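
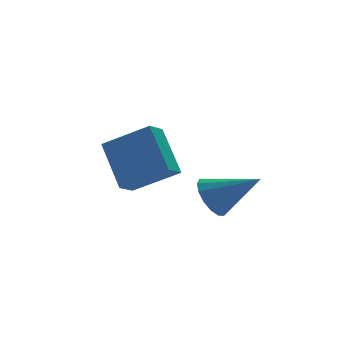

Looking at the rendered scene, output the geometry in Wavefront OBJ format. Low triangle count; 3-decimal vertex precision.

v -3.734 3.372 -0.885
v -3.912 4.746 0.693
v -3.103 3.9 -1.274
v -3.28 5.274 0.304
v -2.34 2.426 0.096
v -2.517 3.8 1.674
v -1.708 2.954 -0.293
v -1.886 4.328 1.285
v -1.508 0.65 -0.629
v -0.9 1.044 -1.093
v -0.192 -0.25 0.329
v -0.971 1.312 -0.745
v -1.185 1.402 -0.366
v -1.486 1.291 -0.057
v -1.793 1.009 0.099
v -2.023 0.63 0.059
v -2.115 0.256 -0.165
v -2.045 -0.012 -0.514
v -1.83 -0.102 -0.893
v -1.529 0.009 -1.202
v -1.223 0.291 -1.357
v -0.992 0.67 -1.317
f 2 4 1
f 5 2 1
f 1 4 3
f 3 5 1
f 2 8 4
f 6 2 5
f 6 8 2
f 4 8 3
f 7 5 3
f 3 8 7
f 7 6 5
f 8 6 7
f 10 9 12
f 10 12 11
f 12 9 13
f 12 13 11
f 13 9 14
f 13 14 11
f 14 9 15
f 14 15 11
f 15 9 16
f 15 16 11
f 16 9 17
f 16 17 11
f 17 9 18
f 17 18 11
f 18 9 19
f 18 19 11
f 19 9 20
f 19 20 11
f 20 9 21
f 20 21 11
f 21 9 22
f 21 22 11
f 22 9 10
f 22 10 11



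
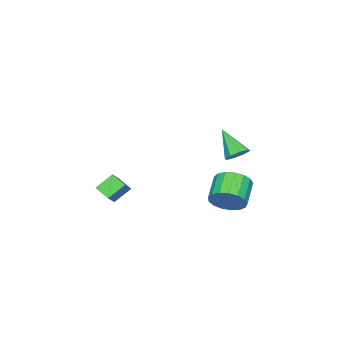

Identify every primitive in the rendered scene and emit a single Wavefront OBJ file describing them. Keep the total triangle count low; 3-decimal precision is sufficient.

v 0.95 3.62 1.432
v 1.476 3.284 1.292
v 0.55 2.52 2.568
v 1.554 3.617 1.643
v 1.278 3.952 1.87
v 0.81 4.092 1.841
v 0.423 3.956 1.573
v 0.345 3.622 1.222
v 0.621 3.288 0.995
v 1.089 3.147 1.024
v 1.381 -3.697 -3.182
v 0.625 -3.247 -2.489
v 1.514 -2.883 -3.566
v 0.758 -2.433 -2.873
v 2.162 -3.487 -2.467
v 1.406 -3.037 -1.774
v 2.295 -2.673 -2.851
v 1.539 -2.223 -2.158
v 1.063 3.191 -1.733
v 1.573 2.67 -1.172
v 0.387 2.228 -0.506
v -0.123 2.749 -1.067
v 1.546 3.057 -0.962
v 0.361 2.614 -0.296
v 1.409 3.474 -0.929
v 0.224 3.031 -0.263
v 1.193 3.826 -1.08
v 0.008 3.384 -0.414
v 0.946 4.033 -1.381
v -0.239 3.591 -0.714
v 0.727 4.047 -1.762
v -0.459 3.605 -1.096
v 0.584 3.865 -2.137
v -0.601 3.423 -1.47
v 0.551 3.529 -2.419
v -0.634 3.086 -1.753
v 0.635 3.115 -2.544
v -0.55 2.673 -1.878
v 0.817 2.719 -2.484
v -0.368 2.276 -1.817
v 1.055 2.431 -2.251
v -0.13 1.988 -1.584
v 1.295 2.317 -1.9
v 0.11 1.874 -1.233
v 1.482 2.403 -1.51
v 0.297 1.961 -0.844
f 2 1 4
f 2 4 3
f 4 1 5
f 4 5 3
f 5 1 6
f 5 6 3
f 6 1 7
f 6 7 3
f 7 1 8
f 7 8 3
f 8 1 9
f 8 9 3
f 9 1 10
f 9 10 3
f 10 1 2
f 10 2 3
f 12 14 11
f 15 12 11
f 11 14 13
f 13 15 11
f 12 18 14
f 16 12 15
f 16 18 12
f 14 18 13
f 17 15 13
f 13 18 17
f 17 16 15
f 18 16 17
f 20 19 23
f 20 23 21
f 21 23 24
f 21 24 22
f 23 19 25
f 23 25 24
f 24 25 26
f 24 26 22
f 25 19 27
f 25 27 26
f 26 27 28
f 26 28 22
f 27 19 29
f 27 29 28
f 28 29 30
f 28 30 22
f 29 19 31
f 29 31 30
f 30 31 32
f 30 32 22
f 31 19 33
f 31 33 32
f 32 33 34
f 32 34 22
f 33 19 35
f 33 35 34
f 34 35 36
f 34 36 22
f 35 19 37
f 35 37 36
f 36 37 38
f 36 38 22
f 37 19 39
f 37 39 38
f 38 39 40
f 38 40 22
f 39 19 41
f 39 41 40
f 40 41 42
f 40 42 22
f 41 19 43
f 41 43 42
f 42 43 44
f 42 44 22
f 43 19 45
f 43 45 44
f 44 45 46
f 44 46 22
f 45 19 20
f 45 20 46
f 46 20 21
f 46 21 22



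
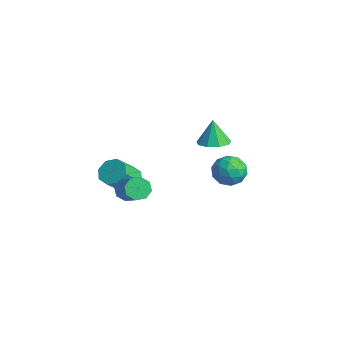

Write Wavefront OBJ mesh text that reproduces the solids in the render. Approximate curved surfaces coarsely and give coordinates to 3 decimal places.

v 0.652 -3.678 1.274
v 1.035 -3.498 0.795
v 2.431 -3.723 1.826
v 2.048 -3.902 2.306
v 0.892 -3.12 1.071
v 2.288 -3.345 2.102
v 0.608 -3.069 1.467
v 2.004 -3.294 2.498
v 0.35 -3.374 1.75
v 1.746 -3.599 2.781
v 0.269 -3.857 1.754
v 1.665 -4.082 2.785
v 0.412 -4.235 1.478
v 1.808 -4.46 2.509
v 0.696 -4.286 1.082
v 2.092 -4.511 2.113
v 0.954 -3.981 0.799
v 2.35 -4.206 1.83
v -0.279 1.407 2.172
v 0.496 1.236 2.378
v -0.601 1.533 3.488
v 0.433 1.79 2.31
v 0.037 2.164 2.178
v -0.507 2.184 2.042
v -0.944 1.841 1.968
v -1.07 1.295 1.989
v -0.826 0.801 2.096
v -0.326 0.591 2.239
v 0.196 0.763 2.35
v -2.269 -2.086 -0.408
v -1.558 -2.144 -0.697
v -1.18 -3.191 0.438
v -1.891 -3.134 0.728
v -1.602 -1.72 -0.291
v -1.224 -2.767 0.844
v -2.037 -1.51 0.047
v -1.659 -2.557 1.182
v -2.607 -1.638 0.119
v -2.23 -2.685 1.254
v -2.98 -2.029 -0.118
v -2.602 -3.076 1.017
v -2.936 -2.453 -0.524
v -2.558 -3.5 0.611
v -2.501 -2.663 -0.862
v -2.123 -3.71 0.273
v -1.93 -2.535 -0.934
v -1.553 -3.582 0.201
v -0.995 2.86 -0.836
v -0.626 3.236 -0.075
v -0.314 1.564 -0.525
v 0.055 1.94 0.236
v -0.856 1.781 0.193
v -1.277 2.583 0.001
v 0.337 2.217 -0.601
v -0.084 3.019 -0.793
v 0.197 2.839 0.07
v -0.54 2.57 0.561
v -0.4 2.23 -1.161
v -1.137 1.961 -0.67
v -0.87 3.162 -0.483
v -0.07 1.638 -0.117
v -0.605 1.545 -0.142
v -0.388 1.766 0.305
v -1.253 2.778 -0.438
v -1.036 2.999 0.009
v -1.171 2.144 0.166
v 0.096 1.801 -0.609
v 0.313 2.022 -0.162
v -0.552 3.034 -0.905
v -0.335 3.255 -0.458
v 0.231 2.656 -0.766
v -0.17 3.15 0.05
v 0.23 2.388 0.233
v 0.396 2.551 -0.259
v 0.149 3.022 -0.372
v -0.603 2.991 0.338
v -0.203 2.23 0.521
v -0.738 2.136 0.496
v -0.985 2.607 0.382
v -0.119 2.758 0.423
v -0.737 2.57 -1.121
v -0.337 1.809 -0.938
v 0.045 2.193 -0.982
v -0.202 2.664 -1.096
v -1.17 2.412 -0.833
v -0.77 1.65 -0.65
v -1.089 1.778 -0.228
v -1.336 2.249 -0.341
v -0.821 2.042 -1.023
f 2 1 5
f 2 5 3
f 3 5 6
f 3 6 4
f 5 1 7
f 5 7 6
f 6 7 8
f 6 8 4
f 7 1 9
f 7 9 8
f 8 9 10
f 8 10 4
f 9 1 11
f 9 11 10
f 10 11 12
f 10 12 4
f 11 1 13
f 11 13 12
f 12 13 14
f 12 14 4
f 13 1 15
f 13 15 14
f 14 15 16
f 14 16 4
f 15 1 17
f 15 17 16
f 16 17 18
f 16 18 4
f 17 1 2
f 17 2 18
f 18 2 3
f 18 3 4
f 20 19 22
f 20 22 21
f 22 19 23
f 22 23 21
f 23 19 24
f 23 24 21
f 24 19 25
f 24 25 21
f 25 19 26
f 25 26 21
f 26 19 27
f 26 27 21
f 27 19 28
f 27 28 21
f 28 19 29
f 28 29 21
f 29 19 20
f 29 20 21
f 31 30 34
f 31 34 32
f 32 34 35
f 32 35 33
f 34 30 36
f 34 36 35
f 35 36 37
f 35 37 33
f 36 30 38
f 36 38 37
f 37 38 39
f 37 39 33
f 38 30 40
f 38 40 39
f 39 40 41
f 39 41 33
f 40 30 42
f 40 42 41
f 41 42 43
f 41 43 33
f 42 30 44
f 42 44 43
f 43 44 45
f 43 45 33
f 44 30 46
f 44 46 45
f 45 46 47
f 45 47 33
f 46 30 31
f 46 31 47
f 47 31 32
f 47 32 33
f 48 85 64
f 85 59 88
f 64 88 53
f 85 88 64
f 48 64 60
f 64 53 65
f 60 65 49
f 64 65 60
f 48 60 69
f 60 49 70
f 69 70 55
f 60 70 69
f 48 69 81
f 69 55 84
f 81 84 58
f 69 84 81
f 48 81 85
f 81 58 89
f 85 89 59
f 81 89 85
f 49 65 76
f 65 53 79
f 76 79 57
f 65 79 76
f 53 88 66
f 88 59 87
f 66 87 52
f 88 87 66
f 59 89 86
f 89 58 82
f 86 82 50
f 89 82 86
f 58 84 83
f 84 55 71
f 83 71 54
f 84 71 83
f 55 70 75
f 70 49 72
f 75 72 56
f 70 72 75
f 51 77 63
f 77 57 78
f 63 78 52
f 77 78 63
f 51 63 61
f 63 52 62
f 61 62 50
f 63 62 61
f 51 61 68
f 61 50 67
f 68 67 54
f 61 67 68
f 51 68 73
f 68 54 74
f 73 74 56
f 68 74 73
f 51 73 77
f 73 56 80
f 77 80 57
f 73 80 77
f 52 78 66
f 78 57 79
f 66 79 53
f 78 79 66
f 50 62 86
f 62 52 87
f 86 87 59
f 62 87 86
f 54 67 83
f 67 50 82
f 83 82 58
f 67 82 83
f 56 74 75
f 74 54 71
f 75 71 55
f 74 71 75
f 57 80 76
f 80 56 72
f 76 72 49
f 80 72 76



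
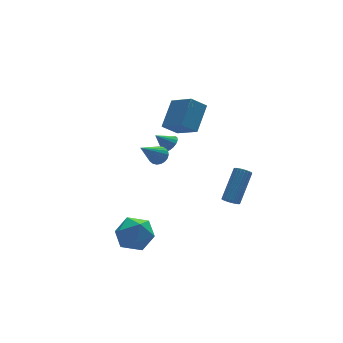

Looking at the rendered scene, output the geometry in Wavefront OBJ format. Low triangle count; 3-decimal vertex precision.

v -2.682 -1.08 -3.89
v -2.093 -1.815 -3.2
v -3.927 -2.445 -4.28
v -3.338 -3.18 -3.59
v -3.921 -2.282 -3.125
v -3.152 -1.438 -2.884
v -2.868 -2.822 -4.596
v -2.099 -1.978 -4.355
v -2.208 -2.891 -3.636
v -2.859 -2.557 -2.727
v -3.161 -1.703 -4.753
v -3.812 -1.369 -3.844
v 1.458 2.184 0.819
v 2.509 3.291 1.982
v 0.9 3.615 -0.04
v 1.952 4.723 1.123
v 2.348 2.097 0.097
v 3.4 3.205 1.26
v 1.791 3.529 -0.762
v 2.842 4.636 0.401
v -0.537 0.598 -0.077
v -0.208 0.868 0.36
v -1.803 -0.018 1.257
v -0.368 1.053 0.293
v -0.558 1.159 0.162
v -0.744 1.168 -0.01
v -0.894 1.079 -0.194
v -0.982 0.907 -0.357
v -0.994 0.681 -0.473
v -0.926 0.441 -0.519
v -0.791 0.228 -0.49
v -0.612 0.08 -0.388
v -0.42 0.021 -0.233
v -0.248 0.062 -0.051
v -0.126 0.195 0.126
v -0.075 0.399 0.269
v -0.104 0.637 0.352
v 3.363 -0.143 -4.394
v 3.713 -0.027 -4.775
v 4.928 1.059 -3.326
v 4.577 0.943 -2.946
v 3.584 0.134 -4.788
v 4.799 1.22 -3.34
v 3.422 0.253 -4.741
v 4.637 1.339 -3.293
v 3.251 0.312 -4.641
v 4.465 1.398 -3.193
v 3.096 0.302 -4.504
v 4.311 1.388 -3.056
v 2.982 0.223 -4.35
v 4.197 1.31 -2.902
v 2.927 0.09 -4.203
v 4.141 1.176 -2.755
v 2.937 -0.08 -4.085
v 4.152 1.006 -2.636
v 3.012 -0.259 -4.014
v 4.227 0.827 -2.565
v 3.141 -0.42 -4
v 4.356 0.666 -2.552
v 3.303 -0.539 -4.047
v 4.518 0.547 -2.599
v 3.475 -0.598 -4.147
v 4.689 0.488 -2.699
v 3.629 -0.588 -4.284
v 4.844 0.498 -2.836
v 3.743 -0.51 -4.438
v 4.958 0.577 -2.99
v 3.799 -0.376 -4.585
v 5.013 0.71 -3.137
v 3.788 -0.206 -4.704
v 5.003 0.88 -3.255
v 0.399 1.302 0.135
v 0.829 1.492 0.509
v -0.339 1.498 0.885
v 0.758 1.716 0.381
v 0.616 1.857 0.204
v 0.432 1.889 0.014
v 0.24 1.804 -0.152
v 0.081 1.62 -0.261
v -0.016 1.373 -0.292
v -0.03 1.112 -0.238
v 0.041 0.889 -0.11
v 0.182 0.747 0.066
v 0.367 0.716 0.257
v 0.558 0.8 0.423
v 0.718 0.984 0.532
v 0.814 1.231 0.563
f 1 12 6
f 1 6 2
f 1 2 8
f 1 8 11
f 1 11 12
f 2 6 10
f 6 12 5
f 12 11 3
f 11 8 7
f 8 2 9
f 4 10 5
f 4 5 3
f 4 3 7
f 4 7 9
f 4 9 10
f 5 10 6
f 3 5 12
f 7 3 11
f 9 7 8
f 10 9 2
f 14 16 13
f 17 14 13
f 13 16 15
f 15 17 13
f 14 20 16
f 18 14 17
f 18 20 14
f 16 20 15
f 19 17 15
f 15 20 19
f 19 18 17
f 20 18 19
f 22 21 24
f 22 24 23
f 24 21 25
f 24 25 23
f 25 21 26
f 25 26 23
f 26 21 27
f 26 27 23
f 27 21 28
f 27 28 23
f 28 21 29
f 28 29 23
f 29 21 30
f 29 30 23
f 30 21 31
f 30 31 23
f 31 21 32
f 31 32 23
f 32 21 33
f 32 33 23
f 33 21 34
f 33 34 23
f 34 21 35
f 34 35 23
f 35 21 36
f 35 36 23
f 36 21 37
f 36 37 23
f 37 21 22
f 37 22 23
f 39 38 42
f 39 42 40
f 40 42 43
f 40 43 41
f 42 38 44
f 42 44 43
f 43 44 45
f 43 45 41
f 44 38 46
f 44 46 45
f 45 46 47
f 45 47 41
f 46 38 48
f 46 48 47
f 47 48 49
f 47 49 41
f 48 38 50
f 48 50 49
f 49 50 51
f 49 51 41
f 50 38 52
f 50 52 51
f 51 52 53
f 51 53 41
f 52 38 54
f 52 54 53
f 53 54 55
f 53 55 41
f 54 38 56
f 54 56 55
f 55 56 57
f 55 57 41
f 56 38 58
f 56 58 57
f 57 58 59
f 57 59 41
f 58 38 60
f 58 60 59
f 59 60 61
f 59 61 41
f 60 38 62
f 60 62 61
f 61 62 63
f 61 63 41
f 62 38 64
f 62 64 63
f 63 64 65
f 63 65 41
f 64 38 66
f 64 66 65
f 65 66 67
f 65 67 41
f 66 38 68
f 66 68 67
f 67 68 69
f 67 69 41
f 68 38 70
f 68 70 69
f 69 70 71
f 69 71 41
f 70 38 39
f 70 39 71
f 71 39 40
f 71 40 41
f 73 72 75
f 73 75 74
f 75 72 76
f 75 76 74
f 76 72 77
f 76 77 74
f 77 72 78
f 77 78 74
f 78 72 79
f 78 79 74
f 79 72 80
f 79 80 74
f 80 72 81
f 80 81 74
f 81 72 82
f 81 82 74
f 82 72 83
f 82 83 74
f 83 72 84
f 83 84 74
f 84 72 85
f 84 85 74
f 85 72 86
f 85 86 74
f 86 72 87
f 86 87 74
f 87 72 73
f 87 73 74



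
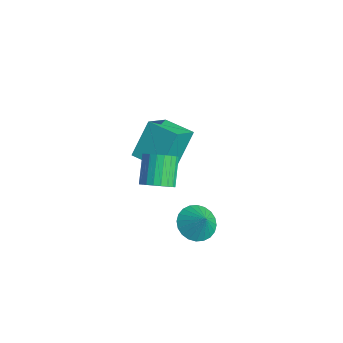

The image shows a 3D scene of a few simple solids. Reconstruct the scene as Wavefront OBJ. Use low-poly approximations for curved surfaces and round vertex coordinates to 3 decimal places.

v 0.601 -0.822 3.336
v 1.148 -0.958 3.89
v 0.265 -0.233 4.938
v -0.281 -0.098 4.384
v 1.243 -0.667 3.769
v 0.361 0.057 4.818
v 1.228 -0.404 3.574
v 0.345 0.321 4.622
v 1.104 -0.212 3.337
v 0.221 0.512 4.386
v 0.893 -0.126 3.101
v 0.01 0.598 4.149
v 0.631 -0.161 2.904
v -0.251 0.563 3.953
v 0.365 -0.31 2.783
v -0.518 0.414 3.831
v 0.139 -0.547 2.757
v -0.743 0.177 3.805
v -0.006 -0.832 2.831
v -0.889 -0.108 3.879
v -0.047 -1.115 2.992
v -0.93 -0.391 4.041
v 0.024 -1.348 3.213
v -0.858 -0.624 4.262
v 0.196 -1.489 3.455
v -0.687 -0.765 4.504
v 0.437 -1.516 3.677
v -0.446 -0.791 4.725
v 0.707 -1.422 3.839
v -0.176 -0.698 4.887
v 0.958 -1.225 3.914
v 0.076 -0.5 4.963
v 2.381 0.077 1.68
v 3.047 -0.378 1.217
v 3.039 0.143 2.56
v 3.125 -0.033 1.133
v 3.089 0.328 1.132
v 2.946 0.651 1.215
v 2.717 0.886 1.369
v 2.436 0.999 1.57
v 2.148 0.971 1.788
v 1.894 0.807 1.989
v 1.715 0.531 2.144
v 1.638 0.187 2.228
v 1.673 -0.174 2.229
v 1.816 -0.497 2.146
v 2.046 -0.732 1.992
v 2.326 -0.845 1.791
v 2.615 -0.817 1.573
v 2.868 -0.653 1.371
v -3.15 0.117 1.773
v -3.554 1.265 3.348
v -3.887 1.481 0.59
v -4.29 2.629 2.165
v -1.75 0.771 1.655
v -2.153 1.919 3.23
v -2.486 2.135 0.472
v -2.89 3.283 2.047
f 2 1 5
f 2 5 3
f 3 5 6
f 3 6 4
f 5 1 7
f 5 7 6
f 6 7 8
f 6 8 4
f 7 1 9
f 7 9 8
f 8 9 10
f 8 10 4
f 9 1 11
f 9 11 10
f 10 11 12
f 10 12 4
f 11 1 13
f 11 13 12
f 12 13 14
f 12 14 4
f 13 1 15
f 13 15 14
f 14 15 16
f 14 16 4
f 15 1 17
f 15 17 16
f 16 17 18
f 16 18 4
f 17 1 19
f 17 19 18
f 18 19 20
f 18 20 4
f 19 1 21
f 19 21 20
f 20 21 22
f 20 22 4
f 21 1 23
f 21 23 22
f 22 23 24
f 22 24 4
f 23 1 25
f 23 25 24
f 24 25 26
f 24 26 4
f 25 1 27
f 25 27 26
f 26 27 28
f 26 28 4
f 27 1 29
f 27 29 28
f 28 29 30
f 28 30 4
f 29 1 31
f 29 31 30
f 30 31 32
f 30 32 4
f 31 1 2
f 31 2 32
f 32 2 3
f 32 3 4
f 34 33 36
f 34 36 35
f 36 33 37
f 36 37 35
f 37 33 38
f 37 38 35
f 38 33 39
f 38 39 35
f 39 33 40
f 39 40 35
f 40 33 41
f 40 41 35
f 41 33 42
f 41 42 35
f 42 33 43
f 42 43 35
f 43 33 44
f 43 44 35
f 44 33 45
f 44 45 35
f 45 33 46
f 45 46 35
f 46 33 47
f 46 47 35
f 47 33 48
f 47 48 35
f 48 33 49
f 48 49 35
f 49 33 50
f 49 50 35
f 50 33 34
f 50 34 35
f 52 54 51
f 55 52 51
f 51 54 53
f 53 55 51
f 52 58 54
f 56 52 55
f 56 58 52
f 54 58 53
f 57 55 53
f 53 58 57
f 57 56 55
f 58 56 57



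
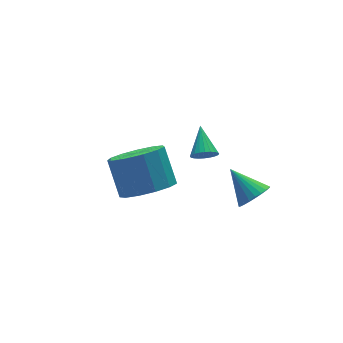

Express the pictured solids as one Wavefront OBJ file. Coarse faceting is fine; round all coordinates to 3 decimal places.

v -3.282 -3.29 3.265
v -2.875 -3.979 3.831
v -2.79 -3.019 4.94
v -3.198 -2.33 4.375
v -2.459 -3.721 3.576
v -2.374 -2.761 4.685
v -2.304 -3.326 3.222
v -2.219 -2.366 4.332
v -2.46 -2.92 2.882
v -2.375 -1.96 3.992
v -2.877 -2.631 2.664
v -2.792 -1.671 3.773
v -3.422 -2.552 2.637
v -3.338 -1.591 3.746
v -3.924 -2.707 2.809
v -3.839 -1.746 3.918
v -4.221 -3.047 3.126
v -4.137 -2.086 4.236
v -4.221 -3.464 3.487
v -4.136 -2.504 4.597
v -3.922 -3.827 3.778
v -3.838 -2.866 4.888
v -3.421 -4.019 3.906
v -3.336 -3.058 5.016
v 0.677 -0.253 0.422
v 0.971 -0.122 0.014
v 1.103 0.773 1.058
v 0.799 -0.024 -0.029
v 0.608 0.039 -0.003
v 0.428 0.058 0.088
v 0.285 0.03 0.229
v 0.202 -0.041 0.4
v 0.191 -0.145 0.574
v 0.254 -0.265 0.725
v 0.382 -0.383 0.83
v 0.554 -0.481 0.873
v 0.745 -0.545 0.847
v 0.925 -0.564 0.756
v 1.068 -0.535 0.615
v 1.151 -0.464 0.444
v 1.162 -0.36 0.27
v 1.099 -0.24 0.119
v 0.083 -4.466 2.155
v 0.551 -4.637 2.572
v -0.243 -3.434 2.945
v 0.677 -4.48 2.418
v 0.712 -4.32 2.224
v 0.652 -4.183 2.019
v 0.505 -4.088 1.836
v 0.293 -4.052 1.701
v 0.05 -4.078 1.634
v -0.188 -4.163 1.648
v -0.386 -4.294 1.738
v -0.512 -4.452 1.892
v -0.547 -4.612 2.086
v -0.486 -4.749 2.29
v -0.339 -4.843 2.474
v -0.128 -4.88 2.609
v 0.115 -4.854 2.675
v 0.354 -4.769 2.662
f 2 1 5
f 2 5 3
f 3 5 6
f 3 6 4
f 5 1 7
f 5 7 6
f 6 7 8
f 6 8 4
f 7 1 9
f 7 9 8
f 8 9 10
f 8 10 4
f 9 1 11
f 9 11 10
f 10 11 12
f 10 12 4
f 11 1 13
f 11 13 12
f 12 13 14
f 12 14 4
f 13 1 15
f 13 15 14
f 14 15 16
f 14 16 4
f 15 1 17
f 15 17 16
f 16 17 18
f 16 18 4
f 17 1 19
f 17 19 18
f 18 19 20
f 18 20 4
f 19 1 21
f 19 21 20
f 20 21 22
f 20 22 4
f 21 1 23
f 21 23 22
f 22 23 24
f 22 24 4
f 23 1 2
f 23 2 24
f 24 2 3
f 24 3 4
f 26 25 28
f 26 28 27
f 28 25 29
f 28 29 27
f 29 25 30
f 29 30 27
f 30 25 31
f 30 31 27
f 31 25 32
f 31 32 27
f 32 25 33
f 32 33 27
f 33 25 34
f 33 34 27
f 34 25 35
f 34 35 27
f 35 25 36
f 35 36 27
f 36 25 37
f 36 37 27
f 37 25 38
f 37 38 27
f 38 25 39
f 38 39 27
f 39 25 40
f 39 40 27
f 40 25 41
f 40 41 27
f 41 25 42
f 41 42 27
f 42 25 26
f 42 26 27
f 44 43 46
f 44 46 45
f 46 43 47
f 46 47 45
f 47 43 48
f 47 48 45
f 48 43 49
f 48 49 45
f 49 43 50
f 49 50 45
f 50 43 51
f 50 51 45
f 51 43 52
f 51 52 45
f 52 43 53
f 52 53 45
f 53 43 54
f 53 54 45
f 54 43 55
f 54 55 45
f 55 43 56
f 55 56 45
f 56 43 57
f 56 57 45
f 57 43 58
f 57 58 45
f 58 43 59
f 58 59 45
f 59 43 60
f 59 60 45
f 60 43 44
f 60 44 45



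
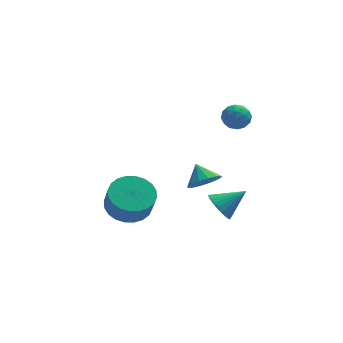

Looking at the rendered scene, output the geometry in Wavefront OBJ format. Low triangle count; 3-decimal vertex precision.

v 0.315 1.98 -3.681
v 1.002 2.491 -3.925
v -0.015 2.78 -2.939
v 0.658 2.61 -4.208
v 0.222 2.561 -4.349
v -0.189 2.357 -4.311
v -0.465 2.051 -4.104
v -0.532 1.726 -3.785
v -0.372 1.47 -3.437
v -0.028 1.35 -3.155
v 0.408 1.399 -3.014
v 0.819 1.604 -3.051
v 1.095 1.909 -3.258
v 1.162 2.234 -3.578
v 0.604 -1.158 -3.176
v 1.08 -1.345 -3.829
v 1.856 -0.942 -2.324
v 1.049 -1.025 -3.864
v 0.949 -0.725 -3.794
v 0.797 -0.49 -3.63
v 0.616 -0.358 -3.396
v 0.432 -0.347 -3.13
v 0.275 -0.46 -2.87
v 0.168 -0.679 -2.657
v 0.127 -0.971 -2.523
v 0.159 -1.291 -2.488
v 0.258 -1.591 -2.558
v 0.41 -1.826 -2.722
v 0.592 -1.958 -2.956
v 0.775 -1.969 -3.222
v 0.932 -1.856 -3.482
v 1.04 -1.637 -3.695
v -3.657 -2.755 -1.496
v -2.772 -3.276 -1.861
v -2.618 -3.806 -0.728
v -3.503 -3.285 -0.364
v -2.601 -2.915 -1.715
v -2.447 -3.445 -0.582
v -2.592 -2.529 -1.536
v -2.437 -3.059 -0.403
v -2.744 -2.178 -1.351
v -2.59 -2.708 -0.218
v -3.035 -1.915 -1.188
v -2.881 -2.445 -0.055
v -3.422 -1.779 -1.072
v -3.267 -2.309 0.061
v -3.844 -1.792 -1.02
v -3.689 -2.322 0.112
v -4.237 -1.952 -1.041
v -4.083 -2.482 0.091
v -4.542 -2.234 -1.132
v -4.388 -2.764 0.001
v -4.713 -2.595 -1.278
v -4.559 -3.125 -0.145
v -4.723 -2.981 -1.457
v -4.568 -3.511 -0.324
v -4.57 -3.332 -1.642
v -4.416 -3.862 -0.509
v -4.279 -3.595 -1.805
v -4.125 -4.125 -0.672
v -3.893 -3.731 -1.921
v -3.738 -4.261 -0.788
v -3.471 -3.718 -1.972
v -3.316 -4.248 -0.84
v -3.077 -3.558 -1.951
v -2.923 -4.088 -0.819
v 1.133 -0.008 2.421
v 1.713 -0.122 2.841
v 1.067 -1.158 2.199
v 1.647 -1.272 2.619
v 1.019 -1.065 2.917
v 1.059 -0.354 3.054
v 1.721 -0.926 1.986
v 1.761 -0.215 2.123
v 2.076 -0.689 2.572
v 1.643 -0.775 3.148
v 1.137 -0.505 1.892
v 0.704 -0.591 2.468
v 1.428 0.036 2.65
v 1.352 -1.316 2.39
v 0.982 -1.195 2.564
v 1.323 -1.262 2.812
v 1.044 -0.1 2.775
v 1.385 -0.167 3.023
v 0.978 -0.722 3.067
v 1.395 -1.113 2.017
v 1.736 -1.18 2.265
v 1.457 -0.018 2.228
v 1.798 -0.085 2.476
v 1.802 -0.558 1.973
v 1.983 -0.364 2.74
v 1.945 -1.041 2.609
v 1.988 -0.837 2.237
v 2.011 -0.419 2.318
v 1.728 -0.415 3.078
v 1.69 -1.091 2.947
v 1.32 -0.97 3.122
v 1.344 -0.552 3.203
v 1.942 -0.748 2.92
v 1.09 -0.189 2.093
v 1.052 -0.865 1.962
v 1.436 -0.728 1.837
v 1.46 -0.31 1.918
v 0.835 -0.239 2.431
v 0.797 -0.916 2.3
v 0.769 -0.861 2.722
v 0.792 -0.443 2.803
v 0.838 -0.532 2.12
f 2 1 4
f 2 4 3
f 4 1 5
f 4 5 3
f 5 1 6
f 5 6 3
f 6 1 7
f 6 7 3
f 7 1 8
f 7 8 3
f 8 1 9
f 8 9 3
f 9 1 10
f 9 10 3
f 10 1 11
f 10 11 3
f 11 1 12
f 11 12 3
f 12 1 13
f 12 13 3
f 13 1 14
f 13 14 3
f 14 1 2
f 14 2 3
f 16 15 18
f 16 18 17
f 18 15 19
f 18 19 17
f 19 15 20
f 19 20 17
f 20 15 21
f 20 21 17
f 21 15 22
f 21 22 17
f 22 15 23
f 22 23 17
f 23 15 24
f 23 24 17
f 24 15 25
f 24 25 17
f 25 15 26
f 25 26 17
f 26 15 27
f 26 27 17
f 27 15 28
f 27 28 17
f 28 15 29
f 28 29 17
f 29 15 30
f 29 30 17
f 30 15 31
f 30 31 17
f 31 15 32
f 31 32 17
f 32 15 16
f 32 16 17
f 34 33 37
f 34 37 35
f 35 37 38
f 35 38 36
f 37 33 39
f 37 39 38
f 38 39 40
f 38 40 36
f 39 33 41
f 39 41 40
f 40 41 42
f 40 42 36
f 41 33 43
f 41 43 42
f 42 43 44
f 42 44 36
f 43 33 45
f 43 45 44
f 44 45 46
f 44 46 36
f 45 33 47
f 45 47 46
f 46 47 48
f 46 48 36
f 47 33 49
f 47 49 48
f 48 49 50
f 48 50 36
f 49 33 51
f 49 51 50
f 50 51 52
f 50 52 36
f 51 33 53
f 51 53 52
f 52 53 54
f 52 54 36
f 53 33 55
f 53 55 54
f 54 55 56
f 54 56 36
f 55 33 57
f 55 57 56
f 56 57 58
f 56 58 36
f 57 33 59
f 57 59 58
f 58 59 60
f 58 60 36
f 59 33 61
f 59 61 60
f 60 61 62
f 60 62 36
f 61 33 63
f 61 63 62
f 62 63 64
f 62 64 36
f 63 33 65
f 63 65 64
f 64 65 66
f 64 66 36
f 65 33 34
f 65 34 66
f 66 34 35
f 66 35 36
f 67 104 83
f 104 78 107
f 83 107 72
f 104 107 83
f 67 83 79
f 83 72 84
f 79 84 68
f 83 84 79
f 67 79 88
f 79 68 89
f 88 89 74
f 79 89 88
f 67 88 100
f 88 74 103
f 100 103 77
f 88 103 100
f 67 100 104
f 100 77 108
f 104 108 78
f 100 108 104
f 68 84 95
f 84 72 98
f 95 98 76
f 84 98 95
f 72 107 85
f 107 78 106
f 85 106 71
f 107 106 85
f 78 108 105
f 108 77 101
f 105 101 69
f 108 101 105
f 77 103 102
f 103 74 90
f 102 90 73
f 103 90 102
f 74 89 94
f 89 68 91
f 94 91 75
f 89 91 94
f 70 96 82
f 96 76 97
f 82 97 71
f 96 97 82
f 70 82 80
f 82 71 81
f 80 81 69
f 82 81 80
f 70 80 87
f 80 69 86
f 87 86 73
f 80 86 87
f 70 87 92
f 87 73 93
f 92 93 75
f 87 93 92
f 70 92 96
f 92 75 99
f 96 99 76
f 92 99 96
f 71 97 85
f 97 76 98
f 85 98 72
f 97 98 85
f 69 81 105
f 81 71 106
f 105 106 78
f 81 106 105
f 73 86 102
f 86 69 101
f 102 101 77
f 86 101 102
f 75 93 94
f 93 73 90
f 94 90 74
f 93 90 94
f 76 99 95
f 99 75 91
f 95 91 68
f 99 91 95



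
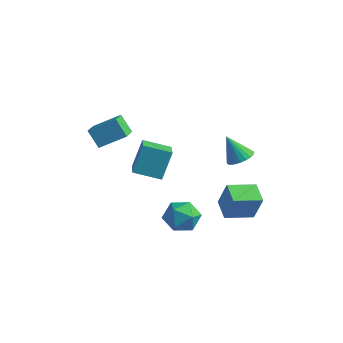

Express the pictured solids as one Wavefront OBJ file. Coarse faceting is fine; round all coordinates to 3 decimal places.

v -0.908 -4.11 2.774
v -1.752 -4.081 3.852
v -1.721 -2.703 2.099
v -2.566 -2.674 3.178
v 0.266 -3.006 3.662
v -0.579 -2.977 4.741
v -0.548 -1.599 2.988
v -1.392 -1.57 4.066
v 4.016 2.842 0.313
v 4.746 2.444 0.656
v 3.124 2.598 1.927
v 4.806 2.78 0.74
v 4.745 3.125 0.758
v 4.573 3.428 0.709
v 4.316 3.641 0.6
v 4.014 3.732 0.447
v 3.711 3.688 0.273
v 3.456 3.516 0.106
v 3.285 3.241 -0.03
v 3.226 2.905 -0.114
v 3.287 2.559 -0.132
v 3.458 2.257 -0.083
v 3.715 2.044 0.026
v 4.018 1.952 0.179
v 4.32 1.996 0.353
v 4.576 2.169 0.52
v 3.562 -1.502 -1.713
v 4.133 -2.056 -0.803
v 3.767 -3.104 -2.817
v 4.338 -3.658 -1.907
v 3.157 -3.413 -1.82
v 3.031 -2.423 -1.137
v 4.869 -2.737 -2.483
v 4.743 -1.747 -1.8
v 4.941 -2.819 -1.279
v 3.883 -3.237 -0.869
v 4.017 -1.923 -2.751
v 2.959 -2.341 -2.341
v -2.407 0.538 -2.048
v -2.411 1.536 -0.212
v -0.958 1.521 -2.579
v -0.962 2.519 -0.743
v -1.198 -0.839 -1.297
v -1.202 0.159 0.539
v 0.251 0.144 -1.828
v 0.247 1.142 0.008
v 3.616 1.877 -4.725
v 4.266 1.878 -2.897
v 2.46 2.74 -4.314
v 3.109 2.74 -2.486
v 4.651 3.44 -5.094
v 5.3 3.44 -3.266
v 3.494 4.302 -4.683
v 4.144 4.303 -2.855
f 2 4 1
f 5 2 1
f 1 4 3
f 3 5 1
f 2 8 4
f 6 2 5
f 6 8 2
f 4 8 3
f 7 5 3
f 3 8 7
f 7 6 5
f 8 6 7
f 10 9 12
f 10 12 11
f 12 9 13
f 12 13 11
f 13 9 14
f 13 14 11
f 14 9 15
f 14 15 11
f 15 9 16
f 15 16 11
f 16 9 17
f 16 17 11
f 17 9 18
f 17 18 11
f 18 9 19
f 18 19 11
f 19 9 20
f 19 20 11
f 20 9 21
f 20 21 11
f 21 9 22
f 21 22 11
f 22 9 23
f 22 23 11
f 23 9 24
f 23 24 11
f 24 9 25
f 24 25 11
f 25 9 26
f 25 26 11
f 26 9 10
f 26 10 11
f 27 38 32
f 27 32 28
f 27 28 34
f 27 34 37
f 27 37 38
f 28 32 36
f 32 38 31
f 38 37 29
f 37 34 33
f 34 28 35
f 30 36 31
f 30 31 29
f 30 29 33
f 30 33 35
f 30 35 36
f 31 36 32
f 29 31 38
f 33 29 37
f 35 33 34
f 36 35 28
f 40 42 39
f 43 40 39
f 39 42 41
f 41 43 39
f 40 46 42
f 44 40 43
f 44 46 40
f 42 46 41
f 45 43 41
f 41 46 45
f 45 44 43
f 46 44 45
f 48 50 47
f 51 48 47
f 47 50 49
f 49 51 47
f 48 54 50
f 52 48 51
f 52 54 48
f 50 54 49
f 53 51 49
f 49 54 53
f 53 52 51
f 54 52 53



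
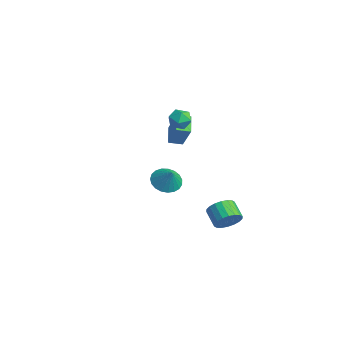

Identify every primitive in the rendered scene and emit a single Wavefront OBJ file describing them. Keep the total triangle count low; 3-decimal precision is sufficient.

v 3.967 -1.206 -2.54
v 4.383 -1.389 -1.845
v 3.39 -1.376 -1.246
v 2.973 -1.194 -1.94
v 4.386 -1.02 -1.848
v 3.393 -1.007 -1.249
v 4.306 -0.687 -1.988
v 3.313 -0.674 -1.389
v 4.159 -0.458 -2.237
v 3.165 -0.445 -1.638
v 3.973 -0.376 -2.546
v 2.98 -0.364 -1.947
v 3.787 -0.46 -2.854
v 2.793 -0.447 -2.255
v 3.636 -0.691 -3.099
v 2.642 -0.678 -2.5
v 3.55 -1.024 -3.234
v 2.557 -1.011 -2.635
v 3.547 -1.393 -3.231
v 2.554 -1.38 -2.632
v 3.627 -1.726 -3.091
v 2.634 -1.713 -2.492
v 3.775 -1.955 -2.842
v 2.781 -1.942 -2.243
v 3.96 -2.036 -2.533
v 2.967 -2.024 -1.934
v 4.147 -1.953 -2.225
v 3.153 -1.94 -1.626
v 4.298 -1.722 -1.98
v 3.304 -1.709 -1.381
v 2.023 -3.958 0.29
v 2.616 -3.476 -0.168
v 2.737 -3.942 1.23
v 2.406 -3.214 -0.013
v 2.131 -3.079 0.194
v 1.836 -3.097 0.418
v 1.574 -3.263 0.619
v 1.39 -3.55 0.764
v 1.315 -3.907 0.827
v 1.363 -4.273 0.797
v 1.525 -4.584 0.679
v 1.773 -4.787 0.494
v 2.064 -4.847 0.274
v 2.349 -4.752 0.056
v 2.577 -4.521 -0.121
v 2.709 -4.192 -0.227
v 2.723 -3.823 -0.243
v -3.119 -0.665 2.105
v -2.445 -0.399 1.822
v -2.535 -1.701 2.518
v -1.861 -1.435 2.235
v -2.192 -1.085 2.846
v -2.552 -0.445 2.591
v -2.428 -1.655 1.749
v -2.788 -1.015 1.494
v -2.018 -1.01 1.602
v -1.872 -0.658 2.28
v -3.108 -1.442 2.06
v -2.962 -1.09 2.738
v -3.816 -1.158 -0.328
v -4.803 -0.68 0.313
v -3.557 -0.361 -0.522
v -4.543 0.117 0.12
v -2.817 -1.117 1.18
v -3.803 -0.639 1.822
v -2.557 -0.32 0.987
v -3.544 0.158 1.628
f 2 1 5
f 2 5 3
f 3 5 6
f 3 6 4
f 5 1 7
f 5 7 6
f 6 7 8
f 6 8 4
f 7 1 9
f 7 9 8
f 8 9 10
f 8 10 4
f 9 1 11
f 9 11 10
f 10 11 12
f 10 12 4
f 11 1 13
f 11 13 12
f 12 13 14
f 12 14 4
f 13 1 15
f 13 15 14
f 14 15 16
f 14 16 4
f 15 1 17
f 15 17 16
f 16 17 18
f 16 18 4
f 17 1 19
f 17 19 18
f 18 19 20
f 18 20 4
f 19 1 21
f 19 21 20
f 20 21 22
f 20 22 4
f 21 1 23
f 21 23 22
f 22 23 24
f 22 24 4
f 23 1 25
f 23 25 24
f 24 25 26
f 24 26 4
f 25 1 27
f 25 27 26
f 26 27 28
f 26 28 4
f 27 1 29
f 27 29 28
f 28 29 30
f 28 30 4
f 29 1 2
f 29 2 30
f 30 2 3
f 30 3 4
f 32 31 34
f 32 34 33
f 34 31 35
f 34 35 33
f 35 31 36
f 35 36 33
f 36 31 37
f 36 37 33
f 37 31 38
f 37 38 33
f 38 31 39
f 38 39 33
f 39 31 40
f 39 40 33
f 40 31 41
f 40 41 33
f 41 31 42
f 41 42 33
f 42 31 43
f 42 43 33
f 43 31 44
f 43 44 33
f 44 31 45
f 44 45 33
f 45 31 46
f 45 46 33
f 46 31 47
f 46 47 33
f 47 31 32
f 47 32 33
f 48 59 53
f 48 53 49
f 48 49 55
f 48 55 58
f 48 58 59
f 49 53 57
f 53 59 52
f 59 58 50
f 58 55 54
f 55 49 56
f 51 57 52
f 51 52 50
f 51 50 54
f 51 54 56
f 51 56 57
f 52 57 53
f 50 52 59
f 54 50 58
f 56 54 55
f 57 56 49
f 61 63 60
f 64 61 60
f 60 63 62
f 62 64 60
f 61 67 63
f 65 61 64
f 65 67 61
f 63 67 62
f 66 64 62
f 62 67 66
f 66 65 64
f 67 65 66



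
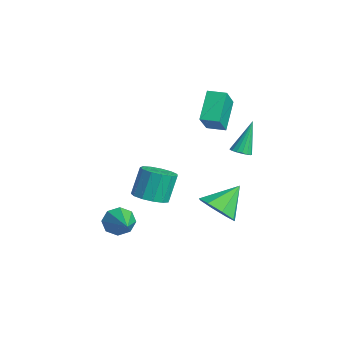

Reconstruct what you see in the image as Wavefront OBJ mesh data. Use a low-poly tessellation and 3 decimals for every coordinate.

v -0.643 -3.371 -3.245
v -0.337 -2.91 -3.864
v 1.183 -3.549 -2.475
v -0.513 -2.56 -3.365
v -0.766 -2.684 -2.795
v -0.946 -3.211 -2.489
v -0.949 -3.831 -2.626
v -0.773 -4.182 -3.125
v -0.521 -4.057 -3.695
v -0.34 -3.531 -4.001
v 1.249 1.946 1.448
v 1.772 2.052 1.53
v 0.831 2.694 3.132
v 1.683 2.265 1.413
v 1.495 2.405 1.305
v 1.25 2.439 1.229
v 1.005 2.361 1.203
v 0.816 2.187 1.233
v 0.726 1.958 1.313
v 0.756 1.726 1.423
v 0.899 1.545 1.539
v 1.122 1.455 1.634
v 1.374 1.478 1.687
v 1.597 1.608 1.684
v 1.741 1.815 1.628
v 0.985 0.902 -2.407
v 1.383 0.296 -1.593
v 0.595 2.198 -1.253
v 1.964 0.782 -1.942
v 1.972 1.338 -2.564
v 1.402 1.638 -3.094
v 0.588 1.507 -3.222
v 0.007 1.021 -2.873
v -0.001 0.465 -2.251
v 0.569 0.165 -1.721
v -1.867 -1.396 -2.743
v -0.989 -1.07 -2.658
v -1.356 -0.478 -1.151
v -2.233 -0.804 -1.237
v -1.272 -0.681 -2.88
v -1.639 -0.089 -1.373
v -1.744 -0.519 -3.058
v -2.111 0.073 -1.551
v -2.254 -0.636 -3.137
v -2.621 -0.043 -1.63
v -2.642 -0.994 -3.09
v -3.009 -0.401 -1.584
v -2.783 -1.479 -2.934
v -3.15 -0.887 -1.427
v -2.634 -1.939 -2.717
v -3 -1.347 -1.21
v -2.24 -2.226 -2.508
v -2.607 -1.634 -1.002
v -1.728 -2.25 -2.374
v -2.095 -1.657 -0.868
v -1.26 -2.002 -2.358
v -1.627 -1.41 -0.851
v -0.985 -1.562 -2.463
v -1.352 -0.97 -0.957
v -2.157 1.562 1.329
v -1.175 0.834 2.567
v -3.184 2.328 2.594
v -2.202 1.599 3.832
v -1.578 2.341 1.328
v -0.596 1.612 2.566
v -2.605 3.106 2.593
v -1.623 2.378 3.831
f 2 1 4
f 2 4 3
f 4 1 5
f 4 5 3
f 5 1 6
f 5 6 3
f 6 1 7
f 6 7 3
f 7 1 8
f 7 8 3
f 8 1 9
f 8 9 3
f 9 1 10
f 9 10 3
f 10 1 2
f 10 2 3
f 12 11 14
f 12 14 13
f 14 11 15
f 14 15 13
f 15 11 16
f 15 16 13
f 16 11 17
f 16 17 13
f 17 11 18
f 17 18 13
f 18 11 19
f 18 19 13
f 19 11 20
f 19 20 13
f 20 11 21
f 20 21 13
f 21 11 22
f 21 22 13
f 22 11 23
f 22 23 13
f 23 11 24
f 23 24 13
f 24 11 25
f 24 25 13
f 25 11 12
f 25 12 13
f 27 26 29
f 27 29 28
f 29 26 30
f 29 30 28
f 30 26 31
f 30 31 28
f 31 26 32
f 31 32 28
f 32 26 33
f 32 33 28
f 33 26 34
f 33 34 28
f 34 26 35
f 34 35 28
f 35 26 27
f 35 27 28
f 37 36 40
f 37 40 38
f 38 40 41
f 38 41 39
f 40 36 42
f 40 42 41
f 41 42 43
f 41 43 39
f 42 36 44
f 42 44 43
f 43 44 45
f 43 45 39
f 44 36 46
f 44 46 45
f 45 46 47
f 45 47 39
f 46 36 48
f 46 48 47
f 47 48 49
f 47 49 39
f 48 36 50
f 48 50 49
f 49 50 51
f 49 51 39
f 50 36 52
f 50 52 51
f 51 52 53
f 51 53 39
f 52 36 54
f 52 54 53
f 53 54 55
f 53 55 39
f 54 36 56
f 54 56 55
f 55 56 57
f 55 57 39
f 56 36 58
f 56 58 57
f 57 58 59
f 57 59 39
f 58 36 37
f 58 37 59
f 59 37 38
f 59 38 39
f 61 63 60
f 64 61 60
f 60 63 62
f 62 64 60
f 61 67 63
f 65 61 64
f 65 67 61
f 63 67 62
f 66 64 62
f 62 67 66
f 66 65 64
f 67 65 66



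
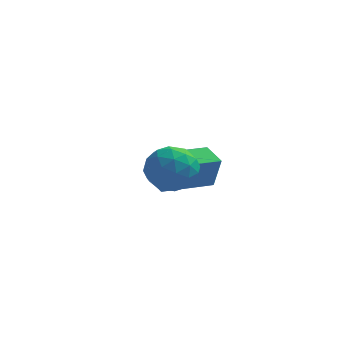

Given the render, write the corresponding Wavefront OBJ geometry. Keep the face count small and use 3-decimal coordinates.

v 2.561 0.162 1.878
v 2.822 0.011 3.009
v 3.966 1.338 1.71
v 4.227 1.188 2.841
v 3.113 -0.528 1.659
v 3.374 -0.678 2.79
v 4.518 0.649 1.491
v 4.779 0.498 2.622
v 3.253 -2.229 3.834
v 3.992 -2.088 3.413
v 3.688 -3.512 4.167
v 4.427 -3.371 3.746
v 4.261 -2.947 4.478
v 3.992 -2.155 4.272
v 3.688 -3.445 3.308
v 3.419 -2.653 3.102
v 4.261 -2.84 3.087
v 4.615 -2.532 3.811
v 3.065 -3.068 3.769
v 3.419 -2.76 4.493
v 3.584 -2.046 3.594
v 4.096 -3.554 3.986
v 3.998 -3.305 4.416
v 4.432 -3.222 4.168
v 3.584 -2.085 4.1
v 4.018 -2.002 3.852
v 4.177 -2.507 4.478
v 3.662 -3.598 3.728
v 4.096 -3.515 3.48
v 3.248 -2.378 3.412
v 3.682 -2.295 3.164
v 3.503 -3.093 3.102
v 4.176 -2.405 3.155
v 4.432 -3.159 3.351
v 3.998 -3.203 3.093
v 3.84 -2.737 2.972
v 4.384 -2.224 3.58
v 4.64 -2.978 3.776
v 4.543 -2.729 4.207
v 4.385 -2.263 4.086
v 4.543 -2.666 3.389
v 3.04 -2.622 3.804
v 3.296 -3.376 4
v 3.295 -3.337 3.494
v 3.137 -2.871 3.373
v 3.248 -2.441 4.229
v 3.504 -3.195 4.425
v 3.84 -2.863 4.608
v 3.682 -2.397 4.487
v 3.137 -2.934 4.191
f 2 4 1
f 5 2 1
f 1 4 3
f 3 5 1
f 2 8 4
f 6 2 5
f 6 8 2
f 4 8 3
f 7 5 3
f 3 8 7
f 7 6 5
f 8 6 7
f 9 46 25
f 46 20 49
f 25 49 14
f 46 49 25
f 9 25 21
f 25 14 26
f 21 26 10
f 25 26 21
f 9 21 30
f 21 10 31
f 30 31 16
f 21 31 30
f 9 30 42
f 30 16 45
f 42 45 19
f 30 45 42
f 9 42 46
f 42 19 50
f 46 50 20
f 42 50 46
f 10 26 37
f 26 14 40
f 37 40 18
f 26 40 37
f 14 49 27
f 49 20 48
f 27 48 13
f 49 48 27
f 20 50 47
f 50 19 43
f 47 43 11
f 50 43 47
f 19 45 44
f 45 16 32
f 44 32 15
f 45 32 44
f 16 31 36
f 31 10 33
f 36 33 17
f 31 33 36
f 12 38 24
f 38 18 39
f 24 39 13
f 38 39 24
f 12 24 22
f 24 13 23
f 22 23 11
f 24 23 22
f 12 22 29
f 22 11 28
f 29 28 15
f 22 28 29
f 12 29 34
f 29 15 35
f 34 35 17
f 29 35 34
f 12 34 38
f 34 17 41
f 38 41 18
f 34 41 38
f 13 39 27
f 39 18 40
f 27 40 14
f 39 40 27
f 11 23 47
f 23 13 48
f 47 48 20
f 23 48 47
f 15 28 44
f 28 11 43
f 44 43 19
f 28 43 44
f 17 35 36
f 35 15 32
f 36 32 16
f 35 32 36
f 18 41 37
f 41 17 33
f 37 33 10
f 41 33 37



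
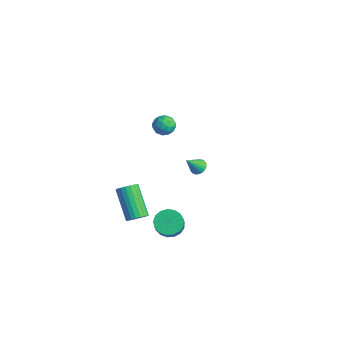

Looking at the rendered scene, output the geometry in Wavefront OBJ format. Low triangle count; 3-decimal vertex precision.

v 2.064 -2.348 -4.242
v 2.496 -2.751 -4.766
v 3.448 -3.375 -3.503
v 3.016 -2.972 -2.978
v 2.675 -2.42 -4.737
v 3.627 -3.043 -3.474
v 2.714 -2.071 -4.595
v 3.666 -2.695 -3.332
v 2.605 -1.787 -4.371
v 3.556 -2.41 -3.108
v 2.371 -1.631 -4.118
v 3.323 -2.254 -2.855
v 2.067 -1.639 -3.894
v 3.019 -2.263 -2.63
v 1.763 -1.81 -3.748
v 2.714 -2.433 -2.485
v 1.527 -2.104 -3.716
v 2.479 -2.728 -2.453
v 1.415 -2.454 -3.804
v 2.366 -3.078 -2.541
v 1.451 -2.78 -3.993
v 2.403 -3.403 -2.73
v 1.628 -3.007 -4.238
v 2.579 -3.63 -2.975
v 1.905 -3.083 -4.484
v 2.856 -3.707 -3.221
v 2.218 -2.991 -4.675
v 3.17 -3.614 -3.412
v -0.234 0.807 -2.599
v 0.193 0.606 -2.791
v -0.186 0.013 -1.661
v 0.269 0.759 -2.665
v 0.258 0.92 -2.528
v 0.162 1.062 -2.403
v -0.003 1.16 -2.312
v -0.207 1.197 -2.27
v -0.417 1.166 -2.285
v -0.594 1.073 -2.355
v -0.71 0.935 -2.466
v -0.743 0.774 -2.601
v -0.688 0.619 -2.735
v -0.555 0.497 -2.845
v -0.366 0.428 -2.913
v -0.155 0.425 -2.927
v 0.043 0.488 -2.884
v 1.186 -1.778 2.548
v 1.649 -2.201 2.727
v 0.631 -2.019 3.413
v 1.094 -2.442 3.592
v 1.216 -1.802 3.603
v 1.558 -1.652 3.068
v 0.722 -2.568 3.072
v 1.064 -2.418 2.537
v 1.362 -2.689 3.051
v 1.667 -2.215 3.379
v 0.613 -2.005 2.761
v 0.918 -1.531 3.089
v 1.466 -1.968 2.562
v 0.814 -2.252 3.578
v 0.886 -1.875 3.584
v 1.158 -2.124 3.69
v 1.413 -1.646 2.762
v 1.685 -1.894 2.868
v 1.43 -1.66 3.382
v 0.595 -2.326 3.272
v 0.867 -2.574 3.378
v 1.122 -2.096 2.45
v 1.394 -2.345 2.556
v 0.85 -2.56 2.758
v 1.569 -2.503 2.857
v 1.243 -2.645 3.365
v 1.024 -2.719 3.06
v 1.226 -2.631 2.746
v 1.749 -2.225 3.05
v 1.423 -2.367 3.558
v 1.494 -1.991 3.564
v 1.696 -1.903 3.251
v 1.58 -2.512 3.24
v 0.857 -1.853 2.582
v 0.531 -1.995 3.09
v 0.584 -2.317 2.889
v 0.786 -2.229 2.576
v 1.037 -1.575 2.775
v 0.711 -1.717 3.283
v 1.054 -1.589 3.394
v 1.256 -1.501 3.08
v 0.7 -1.708 2.9
v 0.417 -3.332 -4.543
v 0.837 -3.128 -4.135
v -0.637 -2.904 -2.729
v -1.057 -3.108 -3.137
v 0.762 -2.909 -4.249
v -0.712 -2.685 -2.842
v 0.627 -2.763 -4.413
v -0.847 -2.539 -3.007
v 0.456 -2.716 -4.6
v -1.018 -2.492 -3.194
v 0.278 -2.775 -4.777
v -1.196 -2.551 -3.371
v 0.125 -2.93 -4.914
v -1.35 -2.706 -3.507
v 0.021 -3.155 -4.986
v -1.453 -2.931 -3.58
v -0.013 -3.41 -4.982
v -1.488 -3.187 -3.576
v 0.026 -3.652 -4.902
v -1.448 -3.429 -3.496
v 0.133 -3.839 -4.76
v -1.341 -3.615 -3.354
v 0.29 -3.937 -4.58
v -1.185 -3.714 -3.174
v 0.468 -3.932 -4.394
v -1.006 -3.708 -2.988
v 0.638 -3.822 -4.234
v -0.837 -3.598 -2.828
v 0.769 -3.628 -4.127
v -0.705 -3.404 -2.721
v 0.84 -3.382 -4.092
v -0.635 -3.158 -2.686
f 2 1 5
f 2 5 3
f 3 5 6
f 3 6 4
f 5 1 7
f 5 7 6
f 6 7 8
f 6 8 4
f 7 1 9
f 7 9 8
f 8 9 10
f 8 10 4
f 9 1 11
f 9 11 10
f 10 11 12
f 10 12 4
f 11 1 13
f 11 13 12
f 12 13 14
f 12 14 4
f 13 1 15
f 13 15 14
f 14 15 16
f 14 16 4
f 15 1 17
f 15 17 16
f 16 17 18
f 16 18 4
f 17 1 19
f 17 19 18
f 18 19 20
f 18 20 4
f 19 1 21
f 19 21 20
f 20 21 22
f 20 22 4
f 21 1 23
f 21 23 22
f 22 23 24
f 22 24 4
f 23 1 25
f 23 25 24
f 24 25 26
f 24 26 4
f 25 1 27
f 25 27 26
f 26 27 28
f 26 28 4
f 27 1 2
f 27 2 28
f 28 2 3
f 28 3 4
f 30 29 32
f 30 32 31
f 32 29 33
f 32 33 31
f 33 29 34
f 33 34 31
f 34 29 35
f 34 35 31
f 35 29 36
f 35 36 31
f 36 29 37
f 36 37 31
f 37 29 38
f 37 38 31
f 38 29 39
f 38 39 31
f 39 29 40
f 39 40 31
f 40 29 41
f 40 41 31
f 41 29 42
f 41 42 31
f 42 29 43
f 42 43 31
f 43 29 44
f 43 44 31
f 44 29 45
f 44 45 31
f 45 29 30
f 45 30 31
f 46 83 62
f 83 57 86
f 62 86 51
f 83 86 62
f 46 62 58
f 62 51 63
f 58 63 47
f 62 63 58
f 46 58 67
f 58 47 68
f 67 68 53
f 58 68 67
f 46 67 79
f 67 53 82
f 79 82 56
f 67 82 79
f 46 79 83
f 79 56 87
f 83 87 57
f 79 87 83
f 47 63 74
f 63 51 77
f 74 77 55
f 63 77 74
f 51 86 64
f 86 57 85
f 64 85 50
f 86 85 64
f 57 87 84
f 87 56 80
f 84 80 48
f 87 80 84
f 56 82 81
f 82 53 69
f 81 69 52
f 82 69 81
f 53 68 73
f 68 47 70
f 73 70 54
f 68 70 73
f 49 75 61
f 75 55 76
f 61 76 50
f 75 76 61
f 49 61 59
f 61 50 60
f 59 60 48
f 61 60 59
f 49 59 66
f 59 48 65
f 66 65 52
f 59 65 66
f 49 66 71
f 66 52 72
f 71 72 54
f 66 72 71
f 49 71 75
f 71 54 78
f 75 78 55
f 71 78 75
f 50 76 64
f 76 55 77
f 64 77 51
f 76 77 64
f 48 60 84
f 60 50 85
f 84 85 57
f 60 85 84
f 52 65 81
f 65 48 80
f 81 80 56
f 65 80 81
f 54 72 73
f 72 52 69
f 73 69 53
f 72 69 73
f 55 78 74
f 78 54 70
f 74 70 47
f 78 70 74
f 89 88 92
f 89 92 90
f 90 92 93
f 90 93 91
f 92 88 94
f 92 94 93
f 93 94 95
f 93 95 91
f 94 88 96
f 94 96 95
f 95 96 97
f 95 97 91
f 96 88 98
f 96 98 97
f 97 98 99
f 97 99 91
f 98 88 100
f 98 100 99
f 99 100 101
f 99 101 91
f 100 88 102
f 100 102 101
f 101 102 103
f 101 103 91
f 102 88 104
f 102 104 103
f 103 104 105
f 103 105 91
f 104 88 106
f 104 106 105
f 105 106 107
f 105 107 91
f 106 88 108
f 106 108 107
f 107 108 109
f 107 109 91
f 108 88 110
f 108 110 109
f 109 110 111
f 109 111 91
f 110 88 112
f 110 112 111
f 111 112 113
f 111 113 91
f 112 88 114
f 112 114 113
f 113 114 115
f 113 115 91
f 114 88 116
f 114 116 115
f 115 116 117
f 115 117 91
f 116 88 118
f 116 118 117
f 117 118 119
f 117 119 91
f 118 88 89
f 118 89 119
f 119 89 90
f 119 90 91



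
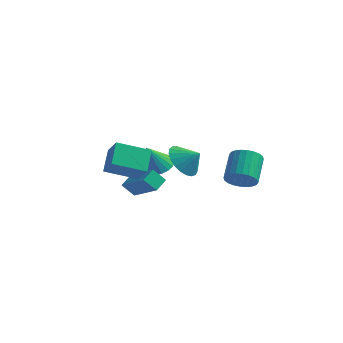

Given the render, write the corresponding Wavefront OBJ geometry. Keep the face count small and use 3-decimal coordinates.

v -1.218 -2.583 1.711
v -1.178 -1.819 2.126
v -2.817 -2.031 0.846
v -2.777 -1.267 1.261
v -0.723 -2.233 1.019
v -0.683 -1.469 1.434
v -2.322 -1.681 0.154
v -2.282 -0.917 0.569
v -1.44 -4.993 3.502
v -1.812 -4.004 4.465
v -2.214 -4.51 2.707
v -2.586 -3.521 3.67
v -0.174 -3.939 2.91
v -0.546 -2.95 3.873
v -0.948 -3.456 2.115
v -1.32 -2.467 3.078
v 0.921 -2.568 3.344
v 1.501 -2.41 2.533
v 1.739 -2.432 3.956
v 1.37 -2.021 2.623
v 1.16 -1.727 2.838
v 0.91 -1.579 3.14
v 0.661 -1.601 3.478
v 0.457 -1.791 3.793
v 0.334 -2.114 4.03
v 0.312 -2.517 4.148
v 0.395 -2.928 4.128
v 0.569 -3.277 3.972
v 0.805 -3.503 3.707
v 1.06 -3.567 3.38
v 1.291 -3.459 3.047
v 1.458 -3.197 2.765
v 1.533 -2.825 2.583
v 2.91 -0.647 1.867
v 3.649 -0.721 2.214
v 3.269 0.493 3.281
v 2.53 0.567 2.933
v 3.708 -0.503 1.988
v 3.328 0.711 3.054
v 3.646 -0.307 1.743
v 3.266 0.907 2.809
v 3.472 -0.163 1.516
v 3.092 1.051 2.583
v 3.212 -0.092 1.343
v 2.832 1.121 2.41
v 2.906 -0.106 1.25
v 2.526 1.108 2.317
v 2.601 -0.202 1.251
v 2.221 1.011 2.317
v 2.343 -0.366 1.345
v 1.963 0.848 2.412
v 2.171 -0.573 1.519
v 1.791 0.641 2.586
v 2.112 -0.791 1.746
v 1.732 0.423 2.812
v 2.174 -0.987 1.991
v 1.794 0.227 3.057
v 2.348 -1.131 2.217
v 1.968 0.083 3.284
v 2.608 -1.201 2.39
v 2.228 0.012 3.457
v 2.914 -1.188 2.483
v 2.534 0.026 3.55
v 3.219 -1.091 2.483
v 2.839 0.122 3.549
v 3.477 -0.928 2.388
v 3.097 0.286 3.455
v -3.197 1.57 0.951
v -2.712 0.757 0.572
v -3.243 0.91 2.309
v -2.406 0.981 0.692
v -2.22 1.295 0.851
v -2.183 1.651 1.025
v -2.3 1.995 1.188
v -2.554 2.273 1.316
v -2.906 2.445 1.387
v -3.302 2.484 1.393
v -3.682 2.383 1.331
v -3.988 2.159 1.211
v -4.174 1.845 1.052
v -4.211 1.489 0.878
v -4.094 1.146 0.714
v -3.84 0.867 0.587
v -3.488 0.695 0.516
v -3.092 0.657 0.51
f 2 4 1
f 5 2 1
f 1 4 3
f 3 5 1
f 2 8 4
f 6 2 5
f 6 8 2
f 4 8 3
f 7 5 3
f 3 8 7
f 7 6 5
f 8 6 7
f 10 12 9
f 13 10 9
f 9 12 11
f 11 13 9
f 10 16 12
f 14 10 13
f 14 16 10
f 12 16 11
f 15 13 11
f 11 16 15
f 15 14 13
f 16 14 15
f 18 17 20
f 18 20 19
f 20 17 21
f 20 21 19
f 21 17 22
f 21 22 19
f 22 17 23
f 22 23 19
f 23 17 24
f 23 24 19
f 24 17 25
f 24 25 19
f 25 17 26
f 25 26 19
f 26 17 27
f 26 27 19
f 27 17 28
f 27 28 19
f 28 17 29
f 28 29 19
f 29 17 30
f 29 30 19
f 30 17 31
f 30 31 19
f 31 17 32
f 31 32 19
f 32 17 33
f 32 33 19
f 33 17 18
f 33 18 19
f 35 34 38
f 35 38 36
f 36 38 39
f 36 39 37
f 38 34 40
f 38 40 39
f 39 40 41
f 39 41 37
f 40 34 42
f 40 42 41
f 41 42 43
f 41 43 37
f 42 34 44
f 42 44 43
f 43 44 45
f 43 45 37
f 44 34 46
f 44 46 45
f 45 46 47
f 45 47 37
f 46 34 48
f 46 48 47
f 47 48 49
f 47 49 37
f 48 34 50
f 48 50 49
f 49 50 51
f 49 51 37
f 50 34 52
f 50 52 51
f 51 52 53
f 51 53 37
f 52 34 54
f 52 54 53
f 53 54 55
f 53 55 37
f 54 34 56
f 54 56 55
f 55 56 57
f 55 57 37
f 56 34 58
f 56 58 57
f 57 58 59
f 57 59 37
f 58 34 60
f 58 60 59
f 59 60 61
f 59 61 37
f 60 34 62
f 60 62 61
f 61 62 63
f 61 63 37
f 62 34 64
f 62 64 63
f 63 64 65
f 63 65 37
f 64 34 66
f 64 66 65
f 65 66 67
f 65 67 37
f 66 34 35
f 66 35 67
f 67 35 36
f 67 36 37
f 69 68 71
f 69 71 70
f 71 68 72
f 71 72 70
f 72 68 73
f 72 73 70
f 73 68 74
f 73 74 70
f 74 68 75
f 74 75 70
f 75 68 76
f 75 76 70
f 76 68 77
f 76 77 70
f 77 68 78
f 77 78 70
f 78 68 79
f 78 79 70
f 79 68 80
f 79 80 70
f 80 68 81
f 80 81 70
f 81 68 82
f 81 82 70
f 82 68 83
f 82 83 70
f 83 68 84
f 83 84 70
f 84 68 85
f 84 85 70
f 85 68 69
f 85 69 70



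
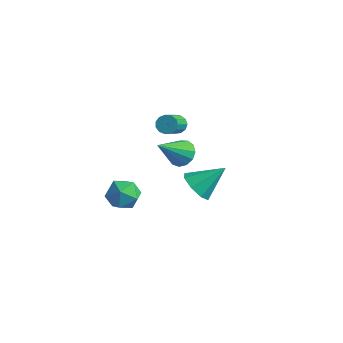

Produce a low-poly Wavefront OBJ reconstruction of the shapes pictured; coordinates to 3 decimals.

v 1.812 -2.795 2.869
v 2.497 -3.218 2.566
v 1.488 -4.365 4.331
v 2.661 -2.926 2.916
v 2.555 -2.592 3.251
v 2.214 -2.323 3.465
v 1.745 -2.203 3.489
v 1.297 -2.271 3.317
v 1.013 -2.506 3.002
v 0.983 -2.832 2.645
v 1.215 -3.146 2.359
v 1.637 -3.349 2.235
v 2.115 -3.376 2.312
v -4.184 -1.929 -3.995
v -3.461 -1.327 -4.631
v -2.779 -2.553 -2.989
v -2.056 -1.951 -3.625
v -2.778 -1.419 -2.928
v -3.647 -1.034 -3.55
v -2.593 -2.846 -4.07
v -3.462 -2.461 -4.692
v -2.478 -1.893 -4.677
v -2.592 -1.012 -3.971
v -3.648 -2.868 -3.649
v -3.762 -1.987 -2.943
v 3.445 -3.585 1.547
v 4.266 -4.206 1.572
v 4.355 -2.335 2.753
v 4.307 -3.675 0.991
v 3.843 -3.091 0.735
v 3.146 -2.796 0.956
v 2.624 -2.963 1.522
v 2.583 -3.494 2.104
v 3.047 -4.078 2.359
v 3.744 -4.373 2.139
v -2.221 1.563 0.534
v -1.616 1.653 0.346
v -1.014 0.127 1.558
v -1.619 0.037 1.746
v -1.665 1.863 0.635
v -1.062 0.337 1.847
v -1.89 1.978 0.892
v -1.288 0.452 2.104
v -2.221 1.961 1.035
v -1.618 0.435 2.247
v -2.551 1.818 1.019
v -1.949 0.292 2.231
v -2.777 1.594 0.849
v -2.175 0.068 2.061
v -2.826 1.36 0.579
v -2.224 -0.166 1.791
v -2.684 1.191 0.295
v -2.081 -0.336 1.507
v -2.394 1.139 0.086
v -1.791 -0.387 1.298
v -2.049 1.223 0.02
v -1.447 -0.303 1.232
v -1.759 1.414 0.117
v -1.157 -0.112 1.329
f 2 1 4
f 2 4 3
f 4 1 5
f 4 5 3
f 5 1 6
f 5 6 3
f 6 1 7
f 6 7 3
f 7 1 8
f 7 8 3
f 8 1 9
f 8 9 3
f 9 1 10
f 9 10 3
f 10 1 11
f 10 11 3
f 11 1 12
f 11 12 3
f 12 1 13
f 12 13 3
f 13 1 2
f 13 2 3
f 14 25 19
f 14 19 15
f 14 15 21
f 14 21 24
f 14 24 25
f 15 19 23
f 19 25 18
f 25 24 16
f 24 21 20
f 21 15 22
f 17 23 18
f 17 18 16
f 17 16 20
f 17 20 22
f 17 22 23
f 18 23 19
f 16 18 25
f 20 16 24
f 22 20 21
f 23 22 15
f 27 26 29
f 27 29 28
f 29 26 30
f 29 30 28
f 30 26 31
f 30 31 28
f 31 26 32
f 31 32 28
f 32 26 33
f 32 33 28
f 33 26 34
f 33 34 28
f 34 26 35
f 34 35 28
f 35 26 27
f 35 27 28
f 37 36 40
f 37 40 38
f 38 40 41
f 38 41 39
f 40 36 42
f 40 42 41
f 41 42 43
f 41 43 39
f 42 36 44
f 42 44 43
f 43 44 45
f 43 45 39
f 44 36 46
f 44 46 45
f 45 46 47
f 45 47 39
f 46 36 48
f 46 48 47
f 47 48 49
f 47 49 39
f 48 36 50
f 48 50 49
f 49 50 51
f 49 51 39
f 50 36 52
f 50 52 51
f 51 52 53
f 51 53 39
f 52 36 54
f 52 54 53
f 53 54 55
f 53 55 39
f 54 36 56
f 54 56 55
f 55 56 57
f 55 57 39
f 56 36 58
f 56 58 57
f 57 58 59
f 57 59 39
f 58 36 37
f 58 37 59
f 59 37 38
f 59 38 39



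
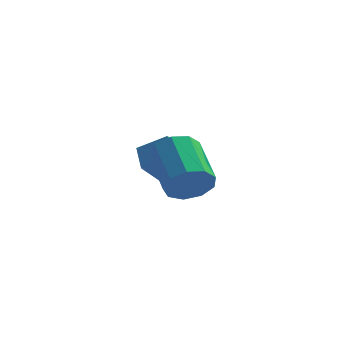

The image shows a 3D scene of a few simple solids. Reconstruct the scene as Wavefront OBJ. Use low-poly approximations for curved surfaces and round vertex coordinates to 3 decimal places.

v 3.766 -2.258 1.195
v 4.193 -2.387 1.785
v 3.522 -1.092 2.555
v 3.094 -0.962 1.965
v 4.43 -2.074 1.465
v 3.758 -0.779 2.235
v 4.356 -1.847 1.019
v 3.684 -0.552 1.789
v 4.006 -1.812 0.655
v 3.334 -0.517 1.425
v 3.543 -1.986 0.544
v 2.872 -0.69 1.314
v 3.185 -2.286 0.737
v 2.514 -0.991 1.507
v 3.099 -2.574 1.145
v 2.427 -1.278 1.915
v 3.324 -2.713 1.576
v 2.653 -1.418 2.346
v 3.757 -2.639 1.829
v 3.085 -1.344 2.599
v 2.832 0.146 1.316
v 2.536 0.894 1.802
v 1.937 0.135 0.787
v 1.641 0.883 1.273
v 3.499 1.157 0.167
v 3.203 1.905 0.653
v 2.604 1.146 -0.362
v 2.308 1.894 0.124
f 2 1 5
f 2 5 3
f 3 5 6
f 3 6 4
f 5 1 7
f 5 7 6
f 6 7 8
f 6 8 4
f 7 1 9
f 7 9 8
f 8 9 10
f 8 10 4
f 9 1 11
f 9 11 10
f 10 11 12
f 10 12 4
f 11 1 13
f 11 13 12
f 12 13 14
f 12 14 4
f 13 1 15
f 13 15 14
f 14 15 16
f 14 16 4
f 15 1 17
f 15 17 16
f 16 17 18
f 16 18 4
f 17 1 19
f 17 19 18
f 18 19 20
f 18 20 4
f 19 1 2
f 19 2 20
f 20 2 3
f 20 3 4
f 22 24 21
f 25 22 21
f 21 24 23
f 23 25 21
f 22 28 24
f 26 22 25
f 26 28 22
f 24 28 23
f 27 25 23
f 23 28 27
f 27 26 25
f 28 26 27



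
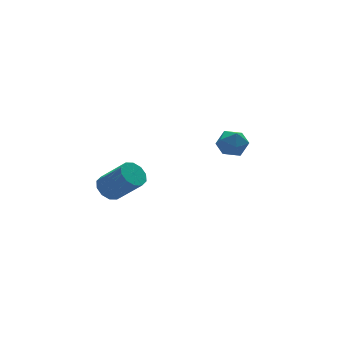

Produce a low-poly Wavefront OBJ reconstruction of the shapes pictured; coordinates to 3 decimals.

v -2.809 3.036 -1.018
v -2.33 2.8 -1.486
v -1.612 1.808 -0.249
v -2.091 2.044 0.218
v -2.166 3.158 -1.293
v -1.448 2.167 -0.057
v -2.248 3.47 -0.996
v -1.53 2.479 0.241
v -2.544 3.616 -0.707
v -1.826 2.625 0.53
v -2.941 3.54 -0.537
v -2.223 2.549 0.7
v -3.288 3.272 -0.551
v -2.57 2.28 0.686
v -3.452 2.913 -0.743
v -2.734 1.922 0.493
v -3.37 2.601 -1.041
v -2.652 1.61 0.196
v -3.074 2.455 -1.33
v -2.356 1.464 -0.093
v -2.677 2.531 -1.5
v -1.959 1.54 -0.263
v 3.48 3.612 0.006
v 3.895 2.951 -0.245
v 2.605 2.829 0.625
v 3.02 2.168 0.374
v 3.349 2.671 0.932
v 3.89 3.155 0.549
v 2.61 2.625 -0.169
v 3.151 3.109 -0.552
v 3.357 2.341 -0.353
v 3.814 2.369 0.327
v 2.686 3.411 0.053
v 3.143 3.439 0.733
f 2 1 5
f 2 5 3
f 3 5 6
f 3 6 4
f 5 1 7
f 5 7 6
f 6 7 8
f 6 8 4
f 7 1 9
f 7 9 8
f 8 9 10
f 8 10 4
f 9 1 11
f 9 11 10
f 10 11 12
f 10 12 4
f 11 1 13
f 11 13 12
f 12 13 14
f 12 14 4
f 13 1 15
f 13 15 14
f 14 15 16
f 14 16 4
f 15 1 17
f 15 17 16
f 16 17 18
f 16 18 4
f 17 1 19
f 17 19 18
f 18 19 20
f 18 20 4
f 19 1 21
f 19 21 20
f 20 21 22
f 20 22 4
f 21 1 2
f 21 2 22
f 22 2 3
f 22 3 4
f 23 34 28
f 23 28 24
f 23 24 30
f 23 30 33
f 23 33 34
f 24 28 32
f 28 34 27
f 34 33 25
f 33 30 29
f 30 24 31
f 26 32 27
f 26 27 25
f 26 25 29
f 26 29 31
f 26 31 32
f 27 32 28
f 25 27 34
f 29 25 33
f 31 29 30
f 32 31 24



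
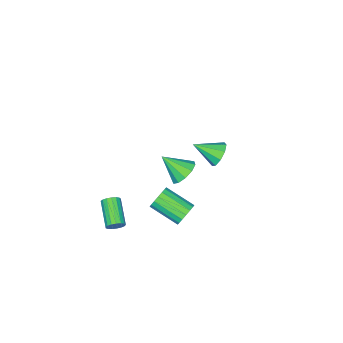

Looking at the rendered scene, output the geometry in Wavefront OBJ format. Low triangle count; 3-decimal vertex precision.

v -4.378 0.046 -3.129
v -3.776 0.004 -3.783
v -3.602 -1.266 -2.331
v -3.584 0.383 -3.347
v -3.763 0.604 -2.809
v -4.23 0.564 -2.42
v -4.766 0.281 -2.363
v -5.121 -0.111 -2.664
v -5.128 -0.43 -3.183
v -4.784 -0.527 -3.676
v -4.25 -0.355 -3.913
v 1.281 1.728 0.896
v 1.698 1.268 0.231
v 1.719 0.552 1.984
v 2.073 1.619 0.46
v 2.145 2.012 0.856
v 1.888 2.296 1.267
v 1.398 2.364 1.537
v 0.865 2.188 1.562
v 0.49 1.837 1.332
v 0.418 1.444 0.937
v 0.675 1.16 0.525
v 1.164 1.092 0.256
v 3.826 -1.085 -3.798
v 4.164 -1.09 -3.339
v 3.092 -2.28 -2.563
v 2.754 -2.275 -3.022
v 3.983 -0.892 -3.285
v 2.912 -2.083 -2.509
v 3.767 -0.739 -3.349
v 2.695 -1.93 -2.573
v 3.564 -0.665 -3.515
v 2.492 -1.856 -2.739
v 3.421 -0.687 -3.746
v 2.349 -1.878 -2.971
v 3.371 -0.8 -3.99
v 2.299 -1.991 -3.214
v 3.425 -0.978 -4.189
v 2.353 -2.169 -3.413
v 3.571 -1.181 -4.298
v 2.499 -2.372 -3.523
v 3.775 -1.362 -4.293
v 2.703 -2.553 -3.518
v 3.991 -1.479 -4.175
v 2.919 -2.67 -3.399
v 4.169 -1.506 -3.97
v 3.098 -2.697 -3.194
v 4.269 -1.436 -3.726
v 3.197 -2.627 -2.95
v 4.267 -1.286 -3.498
v 3.195 -2.477 -2.722
v 1.69 2.187 -2.422
v 2.148 1.99 -3.009
v 2.408 0.257 -2.225
v 1.95 0.453 -1.638
v 2.379 2.136 -2.762
v 2.639 0.403 -1.978
v 2.452 2.294 -2.437
v 2.712 0.561 -1.653
v 2.351 2.427 -2.109
v 2.611 0.694 -1.325
v 2.098 2.506 -1.852
v 2.358 0.772 -1.068
v 1.752 2.511 -1.726
v 2.012 0.777 -0.942
v 1.391 2.441 -1.759
v 1.652 0.708 -0.976
v 1.099 2.314 -1.945
v 1.36 0.581 -1.161
v 0.943 2.157 -2.239
v 1.203 0.424 -1.455
v 0.957 2.007 -2.575
v 1.217 0.274 -1.791
v 1.139 1.898 -2.876
v 1.399 0.165 -2.093
v 1.448 1.856 -3.074
v 1.708 0.122 -2.29
v 1.812 1.889 -3.121
v 2.072 0.155 -2.337
f 2 1 4
f 2 4 3
f 4 1 5
f 4 5 3
f 5 1 6
f 5 6 3
f 6 1 7
f 6 7 3
f 7 1 8
f 7 8 3
f 8 1 9
f 8 9 3
f 9 1 10
f 9 10 3
f 10 1 11
f 10 11 3
f 11 1 2
f 11 2 3
f 13 12 15
f 13 15 14
f 15 12 16
f 15 16 14
f 16 12 17
f 16 17 14
f 17 12 18
f 17 18 14
f 18 12 19
f 18 19 14
f 19 12 20
f 19 20 14
f 20 12 21
f 20 21 14
f 21 12 22
f 21 22 14
f 22 12 23
f 22 23 14
f 23 12 13
f 23 13 14
f 25 24 28
f 25 28 26
f 26 28 29
f 26 29 27
f 28 24 30
f 28 30 29
f 29 30 31
f 29 31 27
f 30 24 32
f 30 32 31
f 31 32 33
f 31 33 27
f 32 24 34
f 32 34 33
f 33 34 35
f 33 35 27
f 34 24 36
f 34 36 35
f 35 36 37
f 35 37 27
f 36 24 38
f 36 38 37
f 37 38 39
f 37 39 27
f 38 24 40
f 38 40 39
f 39 40 41
f 39 41 27
f 40 24 42
f 40 42 41
f 41 42 43
f 41 43 27
f 42 24 44
f 42 44 43
f 43 44 45
f 43 45 27
f 44 24 46
f 44 46 45
f 45 46 47
f 45 47 27
f 46 24 48
f 46 48 47
f 47 48 49
f 47 49 27
f 48 24 50
f 48 50 49
f 49 50 51
f 49 51 27
f 50 24 25
f 50 25 51
f 51 25 26
f 51 26 27
f 53 52 56
f 53 56 54
f 54 56 57
f 54 57 55
f 56 52 58
f 56 58 57
f 57 58 59
f 57 59 55
f 58 52 60
f 58 60 59
f 59 60 61
f 59 61 55
f 60 52 62
f 60 62 61
f 61 62 63
f 61 63 55
f 62 52 64
f 62 64 63
f 63 64 65
f 63 65 55
f 64 52 66
f 64 66 65
f 65 66 67
f 65 67 55
f 66 52 68
f 66 68 67
f 67 68 69
f 67 69 55
f 68 52 70
f 68 70 69
f 69 70 71
f 69 71 55
f 70 52 72
f 70 72 71
f 71 72 73
f 71 73 55
f 72 52 74
f 72 74 73
f 73 74 75
f 73 75 55
f 74 52 76
f 74 76 75
f 75 76 77
f 75 77 55
f 76 52 78
f 76 78 77
f 77 78 79
f 77 79 55
f 78 52 53
f 78 53 79
f 79 53 54
f 79 54 55



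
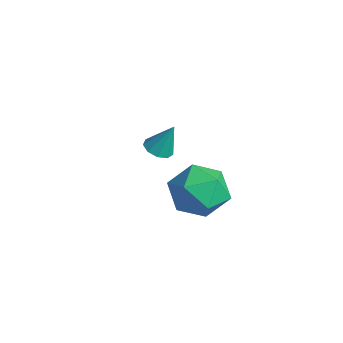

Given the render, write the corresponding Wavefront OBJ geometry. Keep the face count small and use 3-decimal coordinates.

v -3.529 0.412 -1.682
v -3.11 0.139 -1.682
v -3.271 0.808 -0.678
v -3.049 0.447 -1.819
v -3.213 0.738 -1.892
v -3.524 0.877 -1.866
v -3.838 0.799 -1.755
v -4.007 0.539 -1.61
v -3.952 0.221 -1.498
v -3.7 -0.008 -1.473
v -3.367 -0.04 -1.546
v -1.008 0.032 -0.863
v -0.371 0.436 -1.485
v 0.151 -0.856 -0.255
v 0.788 -0.452 -0.877
v 0.405 0.083 -0.153
v -0.311 0.632 -0.529
v 0.091 -1.052 -1.211
v -0.625 -0.503 -1.587
v 0.308 -0.233 -1.7
v 0.502 0.468 -1.047
v -0.722 -0.888 -0.693
v -0.528 -0.187 -0.04
f 2 1 4
f 2 4 3
f 4 1 5
f 4 5 3
f 5 1 6
f 5 6 3
f 6 1 7
f 6 7 3
f 7 1 8
f 7 8 3
f 8 1 9
f 8 9 3
f 9 1 10
f 9 10 3
f 10 1 11
f 10 11 3
f 11 1 2
f 11 2 3
f 12 23 17
f 12 17 13
f 12 13 19
f 12 19 22
f 12 22 23
f 13 17 21
f 17 23 16
f 23 22 14
f 22 19 18
f 19 13 20
f 15 21 16
f 15 16 14
f 15 14 18
f 15 18 20
f 15 20 21
f 16 21 17
f 14 16 23
f 18 14 22
f 20 18 19
f 21 20 13



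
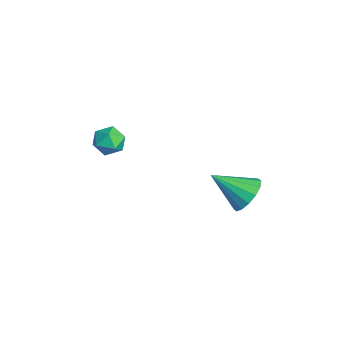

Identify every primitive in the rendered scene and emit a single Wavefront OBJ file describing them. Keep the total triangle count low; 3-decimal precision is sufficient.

v 0.744 2.37 -1.29
v 1.387 2.492 -0.812
v 0.276 1.15 -0.35
v 1.084 2.732 -0.651
v 0.691 2.876 -0.66
v 0.311 2.884 -0.839
v 0.048 2.755 -1.138
v -0.029 2.522 -1.478
v 0.102 2.248 -1.768
v 0.404 2.007 -1.93
v 0.798 1.864 -1.92
v 1.177 1.855 -1.742
v 1.441 1.985 -1.442
v 1.517 2.218 -1.102
v -4.512 -1.775 -1.152
v -4.211 -1.449 -0.605
v -3.489 -1.911 -1.635
v -3.188 -1.585 -1.088
v -3.475 -2.222 -1.003
v -4.107 -2.138 -0.704
v -3.593 -1.222 -1.536
v -4.225 -1.138 -1.237
v -3.643 -1.107 -0.842
v -3.569 -1.725 -0.513
v -4.131 -1.635 -1.727
v -4.057 -2.253 -1.398
f 2 1 4
f 2 4 3
f 4 1 5
f 4 5 3
f 5 1 6
f 5 6 3
f 6 1 7
f 6 7 3
f 7 1 8
f 7 8 3
f 8 1 9
f 8 9 3
f 9 1 10
f 9 10 3
f 10 1 11
f 10 11 3
f 11 1 12
f 11 12 3
f 12 1 13
f 12 13 3
f 13 1 14
f 13 14 3
f 14 1 2
f 14 2 3
f 15 26 20
f 15 20 16
f 15 16 22
f 15 22 25
f 15 25 26
f 16 20 24
f 20 26 19
f 26 25 17
f 25 22 21
f 22 16 23
f 18 24 19
f 18 19 17
f 18 17 21
f 18 21 23
f 18 23 24
f 19 24 20
f 17 19 26
f 21 17 25
f 23 21 22
f 24 23 16



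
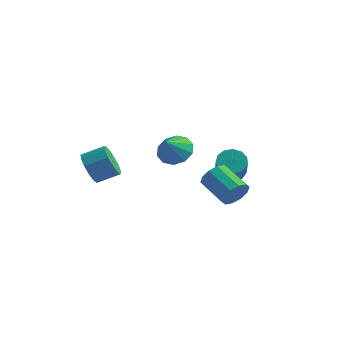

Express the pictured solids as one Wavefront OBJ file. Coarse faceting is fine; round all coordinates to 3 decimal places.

v 3.724 -0.905 0.499
v 4.164 -0.624 1.183
v 2.655 0.125 1.845
v 2.216 -0.155 1.161
v 4.186 -0.248 0.809
v 2.677 0.501 1.47
v 4.032 -0.123 0.315
v 2.523 0.626 0.977
v 3.761 -0.296 -0.107
v 2.252 0.453 0.554
v 3.475 -0.702 -0.299
v 1.966 0.048 0.363
v 3.285 -1.185 -0.185
v 1.776 -0.436 0.477
v 3.263 -1.561 0.19
v 1.754 -0.812 0.851
v 3.417 -1.686 0.683
v 1.908 -0.937 1.345
v 3.688 -1.513 1.106
v 2.179 -0.764 1.767
v 3.974 -1.108 1.297
v 2.465 -0.358 1.959
v 1.9 2.735 -0.043
v 2.519 3.255 0.147
v 3.038 2.145 1.493
v 2.42 1.625 1.303
v 2.15 3.39 0.401
v 2.669 2.28 1.747
v 1.702 3.318 0.514
v 2.221 2.208 1.86
v 1.317 3.06 0.45
v 1.836 1.95 1.796
v 1.117 2.699 0.23
v 1.637 1.589 1.576
v 1.166 2.35 -0.077
v 1.685 1.24 1.269
v 1.448 2.122 -0.373
v 1.967 1.013 0.973
v 1.873 2.09 -0.564
v 2.393 0.98 0.781
v 2.308 2.262 -0.59
v 2.827 1.152 0.756
v 2.612 2.584 -0.442
v 3.132 1.474 0.904
v 2.691 2.954 -0.167
v 3.21 1.845 1.179
v -2.75 -4.224 2.529
v -2.181 -4.508 1.797
v -1.181 -3.9 2.338
v -1.75 -3.616 3.071
v -2.394 -4.027 1.649
v -1.393 -3.419 2.19
v -2.72 -3.608 1.781
v -1.719 -3 2.322
v -3.055 -3.385 2.15
v -2.054 -2.777 2.691
v -3.294 -3.428 2.64
v -2.293 -2.82 3.181
v -3.36 -3.724 3.095
v -2.359 -3.116 3.636
v -3.232 -4.179 3.37
v -2.232 -3.571 3.911
v -2.952 -4.648 3.378
v -1.951 -4.04 3.92
v -2.607 -4.982 3.117
v -1.607 -4.374 3.658
v -2.308 -5.076 2.669
v -1.308 -4.468 3.211
v -2.15 -4.899 2.177
v -1.149 -4.291 2.718
v 0.105 -0.299 2.544
v 0.894 -0.811 2.175
v -0.005 -1.201 3.556
v 1.111 -0.385 2.577
v 0.944 0.073 2.967
v 0.456 0.389 3.195
v -0.166 0.442 3.174
v -0.684 0.212 2.913
v -0.9 -0.213 2.511
v -0.733 -0.671 2.121
v -0.245 -0.987 1.893
v 0.376 -1.041 1.913
f 2 1 5
f 2 5 3
f 3 5 6
f 3 6 4
f 5 1 7
f 5 7 6
f 6 7 8
f 6 8 4
f 7 1 9
f 7 9 8
f 8 9 10
f 8 10 4
f 9 1 11
f 9 11 10
f 10 11 12
f 10 12 4
f 11 1 13
f 11 13 12
f 12 13 14
f 12 14 4
f 13 1 15
f 13 15 14
f 14 15 16
f 14 16 4
f 15 1 17
f 15 17 16
f 16 17 18
f 16 18 4
f 17 1 19
f 17 19 18
f 18 19 20
f 18 20 4
f 19 1 21
f 19 21 20
f 20 21 22
f 20 22 4
f 21 1 2
f 21 2 22
f 22 2 3
f 22 3 4
f 24 23 27
f 24 27 25
f 25 27 28
f 25 28 26
f 27 23 29
f 27 29 28
f 28 29 30
f 28 30 26
f 29 23 31
f 29 31 30
f 30 31 32
f 30 32 26
f 31 23 33
f 31 33 32
f 32 33 34
f 32 34 26
f 33 23 35
f 33 35 34
f 34 35 36
f 34 36 26
f 35 23 37
f 35 37 36
f 36 37 38
f 36 38 26
f 37 23 39
f 37 39 38
f 38 39 40
f 38 40 26
f 39 23 41
f 39 41 40
f 40 41 42
f 40 42 26
f 41 23 43
f 41 43 42
f 42 43 44
f 42 44 26
f 43 23 45
f 43 45 44
f 44 45 46
f 44 46 26
f 45 23 24
f 45 24 46
f 46 24 25
f 46 25 26
f 48 47 51
f 48 51 49
f 49 51 52
f 49 52 50
f 51 47 53
f 51 53 52
f 52 53 54
f 52 54 50
f 53 47 55
f 53 55 54
f 54 55 56
f 54 56 50
f 55 47 57
f 55 57 56
f 56 57 58
f 56 58 50
f 57 47 59
f 57 59 58
f 58 59 60
f 58 60 50
f 59 47 61
f 59 61 60
f 60 61 62
f 60 62 50
f 61 47 63
f 61 63 62
f 62 63 64
f 62 64 50
f 63 47 65
f 63 65 64
f 64 65 66
f 64 66 50
f 65 47 67
f 65 67 66
f 66 67 68
f 66 68 50
f 67 47 69
f 67 69 68
f 68 69 70
f 68 70 50
f 69 47 48
f 69 48 70
f 70 48 49
f 70 49 50
f 72 71 74
f 72 74 73
f 74 71 75
f 74 75 73
f 75 71 76
f 75 76 73
f 76 71 77
f 76 77 73
f 77 71 78
f 77 78 73
f 78 71 79
f 78 79 73
f 79 71 80
f 79 80 73
f 80 71 81
f 80 81 73
f 81 71 82
f 81 82 73
f 82 71 72
f 82 72 73

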